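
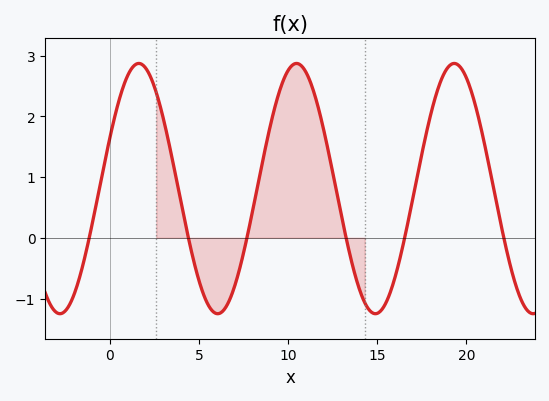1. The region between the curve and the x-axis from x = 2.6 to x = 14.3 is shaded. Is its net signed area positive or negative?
positive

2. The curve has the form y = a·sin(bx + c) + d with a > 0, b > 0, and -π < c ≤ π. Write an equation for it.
y = 2.06sin(0.71x + 0.42) + 0.81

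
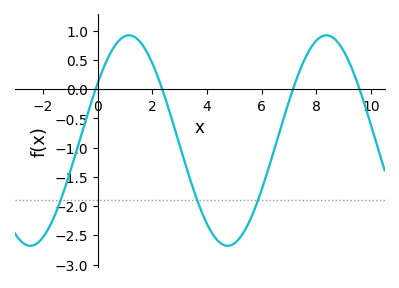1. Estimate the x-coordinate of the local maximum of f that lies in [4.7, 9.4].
8.36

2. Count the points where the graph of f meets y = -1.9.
3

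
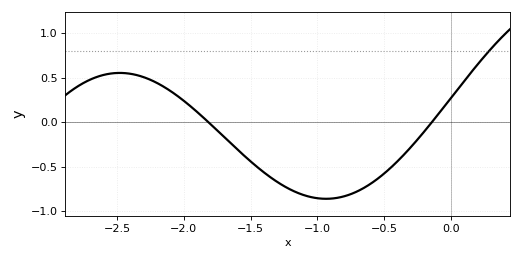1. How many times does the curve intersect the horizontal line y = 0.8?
1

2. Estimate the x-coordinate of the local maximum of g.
-2.48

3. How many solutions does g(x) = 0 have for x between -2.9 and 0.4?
2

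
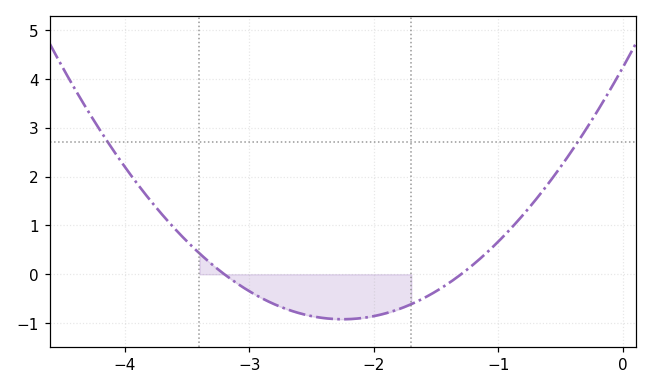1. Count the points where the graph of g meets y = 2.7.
2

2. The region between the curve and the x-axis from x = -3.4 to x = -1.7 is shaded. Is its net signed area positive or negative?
negative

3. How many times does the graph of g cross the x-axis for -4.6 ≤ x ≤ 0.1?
2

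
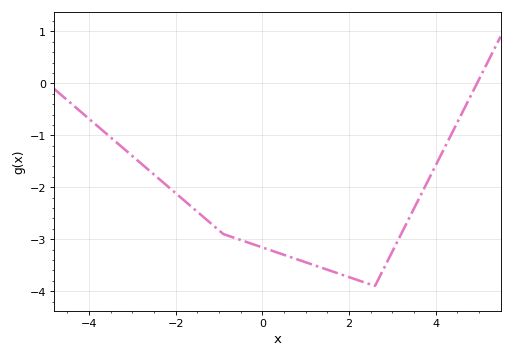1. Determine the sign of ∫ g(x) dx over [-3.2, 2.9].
negative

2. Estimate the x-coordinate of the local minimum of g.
2.6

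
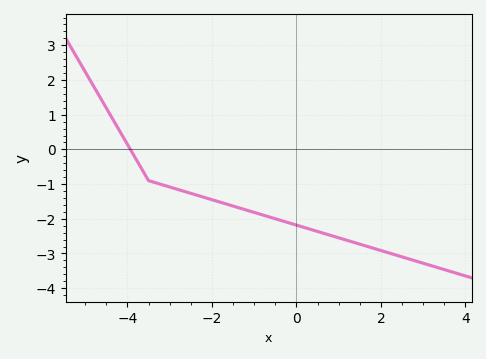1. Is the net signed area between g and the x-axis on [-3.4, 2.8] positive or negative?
negative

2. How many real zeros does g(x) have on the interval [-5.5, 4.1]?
1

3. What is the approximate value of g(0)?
-2.2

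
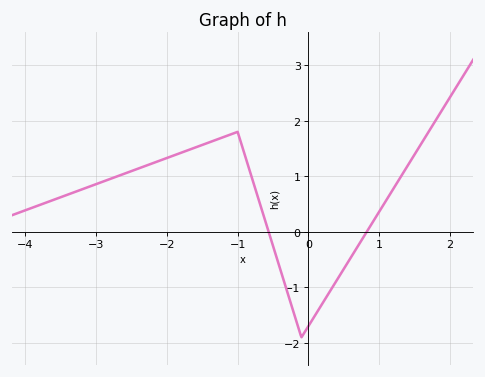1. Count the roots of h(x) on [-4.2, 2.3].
2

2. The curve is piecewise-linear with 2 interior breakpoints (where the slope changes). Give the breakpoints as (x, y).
(-1, 1.8); (-0.1, -1.9)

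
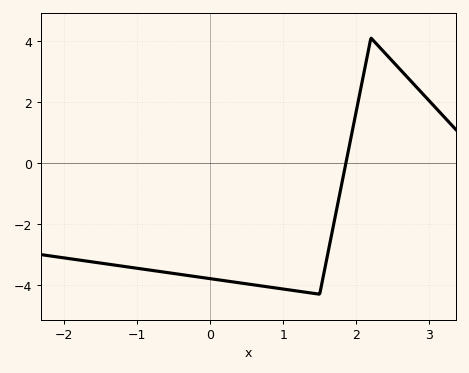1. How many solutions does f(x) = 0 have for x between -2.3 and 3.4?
1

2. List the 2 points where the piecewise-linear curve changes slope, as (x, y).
(1.5, -4.3); (2.2, 4.1)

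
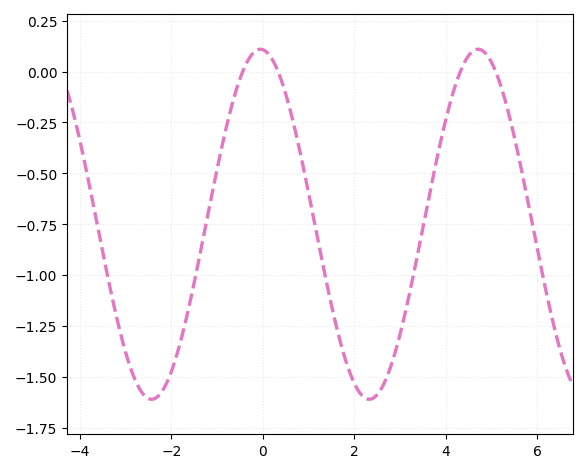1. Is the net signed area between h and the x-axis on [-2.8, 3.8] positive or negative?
negative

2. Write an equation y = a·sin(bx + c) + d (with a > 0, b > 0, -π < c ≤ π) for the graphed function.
y = 0.86sin(1.32x + 1.64) - 0.75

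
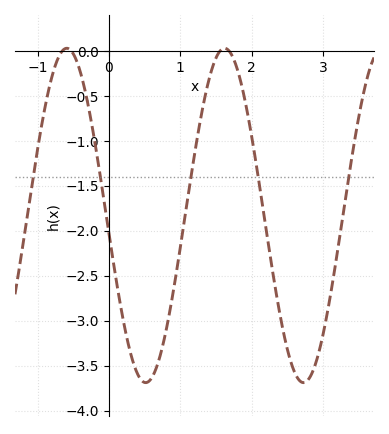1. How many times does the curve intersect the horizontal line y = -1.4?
5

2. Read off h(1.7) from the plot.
0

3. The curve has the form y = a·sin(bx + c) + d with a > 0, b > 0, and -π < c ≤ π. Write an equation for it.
y = 1.86sin(2.8x - 3) - 1.83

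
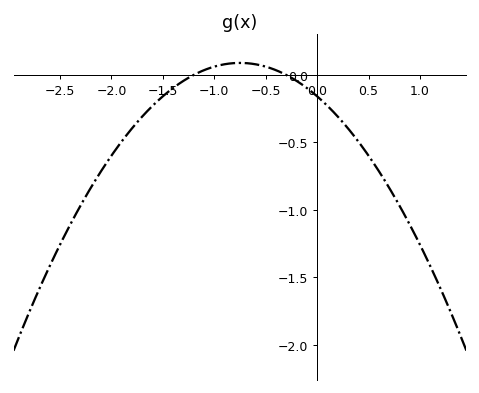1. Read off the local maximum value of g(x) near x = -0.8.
0.1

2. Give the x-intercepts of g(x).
-1.2, -0.3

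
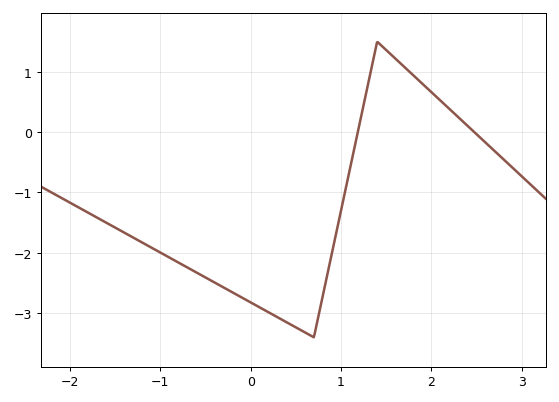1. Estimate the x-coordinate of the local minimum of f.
0.7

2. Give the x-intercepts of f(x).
1.2, 2.5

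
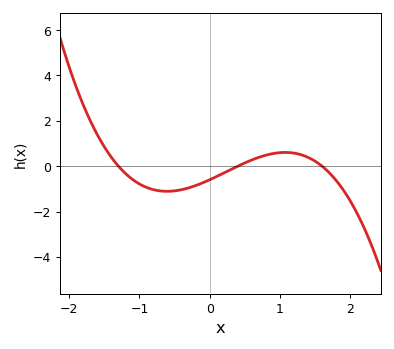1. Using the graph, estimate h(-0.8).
-1.04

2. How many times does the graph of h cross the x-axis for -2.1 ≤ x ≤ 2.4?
3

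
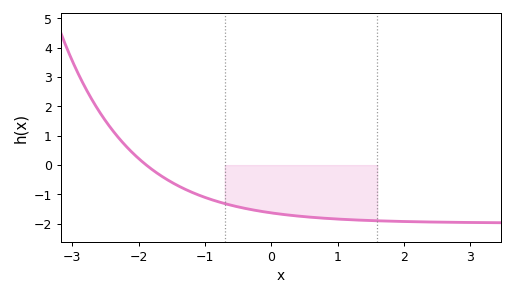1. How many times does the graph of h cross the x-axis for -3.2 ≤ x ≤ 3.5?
1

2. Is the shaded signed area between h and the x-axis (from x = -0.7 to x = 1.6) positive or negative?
negative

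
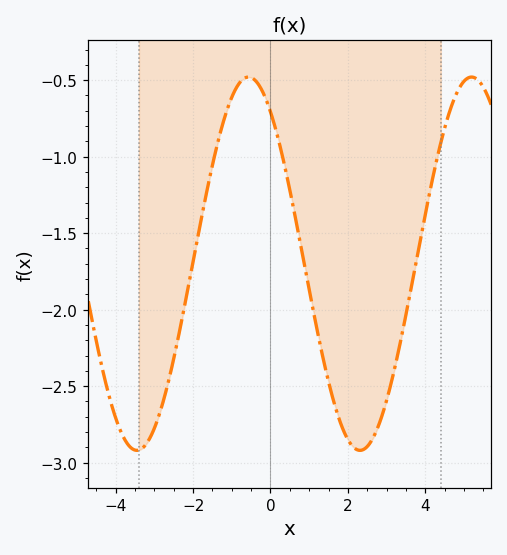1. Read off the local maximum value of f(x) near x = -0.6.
-0.48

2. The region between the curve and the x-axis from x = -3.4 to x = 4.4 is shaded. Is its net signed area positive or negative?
negative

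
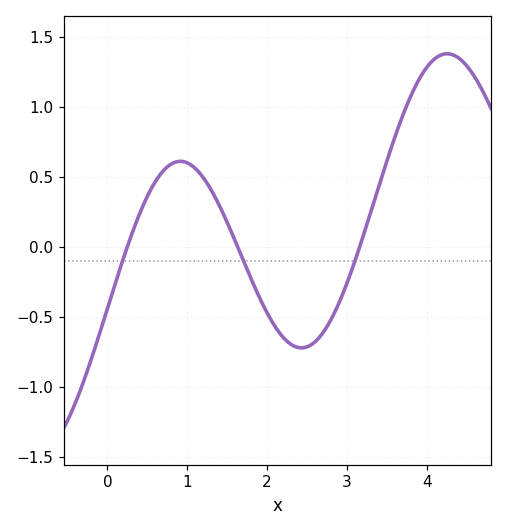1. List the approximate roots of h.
0.2, 1.6, 3.2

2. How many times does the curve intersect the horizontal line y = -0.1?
3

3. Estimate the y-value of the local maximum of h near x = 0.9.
0.6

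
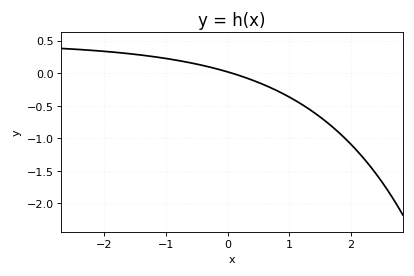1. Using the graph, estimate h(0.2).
-0.05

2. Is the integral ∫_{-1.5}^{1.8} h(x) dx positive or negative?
negative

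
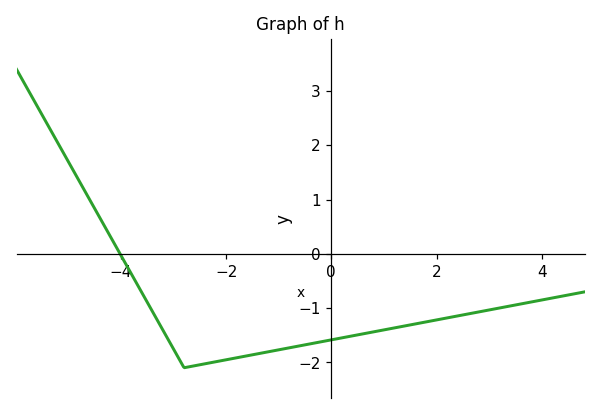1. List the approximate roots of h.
-4.02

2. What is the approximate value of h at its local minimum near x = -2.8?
-2.1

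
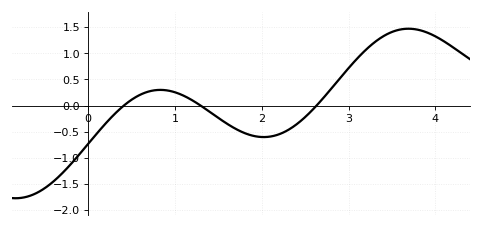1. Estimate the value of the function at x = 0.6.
0.205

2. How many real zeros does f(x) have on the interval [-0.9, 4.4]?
3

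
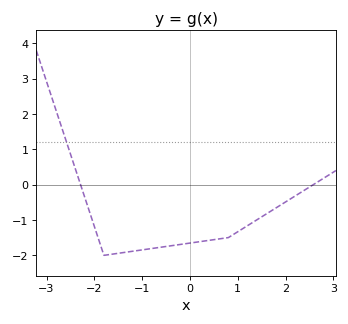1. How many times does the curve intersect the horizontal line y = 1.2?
1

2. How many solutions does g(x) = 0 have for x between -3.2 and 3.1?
2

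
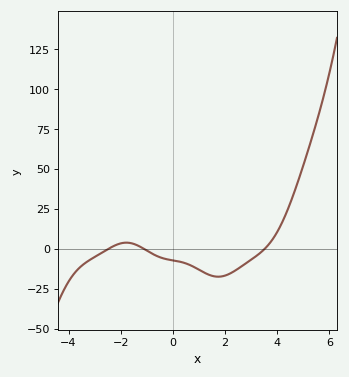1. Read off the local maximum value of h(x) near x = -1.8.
3.8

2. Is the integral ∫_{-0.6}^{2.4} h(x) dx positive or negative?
negative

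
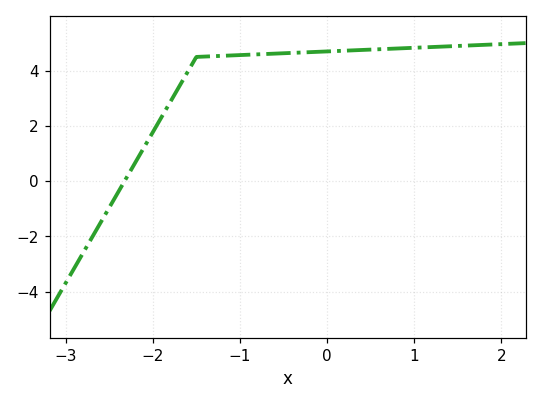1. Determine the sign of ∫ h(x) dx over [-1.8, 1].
positive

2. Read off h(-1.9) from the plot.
2.4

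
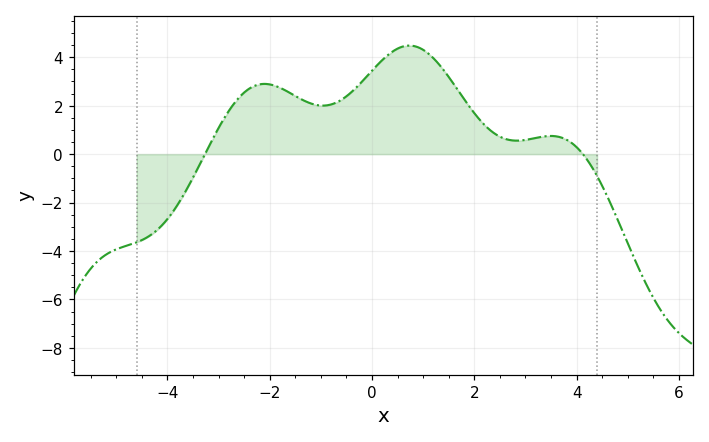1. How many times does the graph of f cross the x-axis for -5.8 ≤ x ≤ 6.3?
2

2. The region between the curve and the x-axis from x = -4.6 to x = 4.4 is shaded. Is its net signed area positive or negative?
positive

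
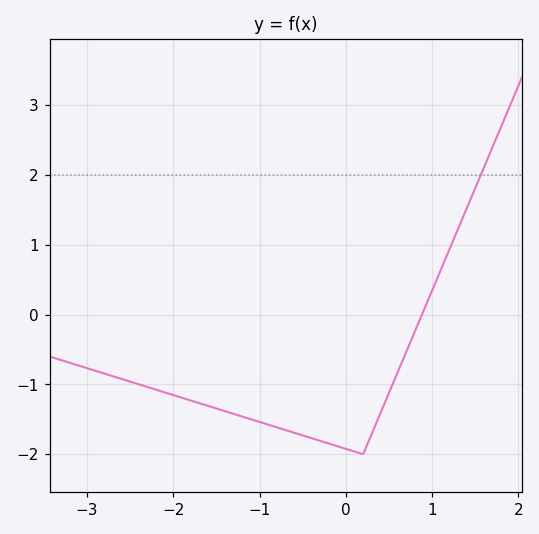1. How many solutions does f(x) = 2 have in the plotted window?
1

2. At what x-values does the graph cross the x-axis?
0.9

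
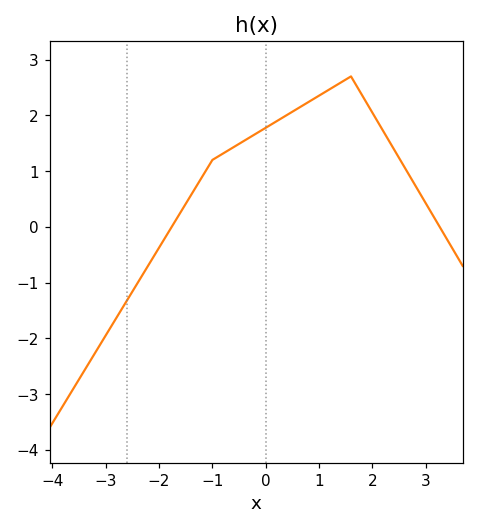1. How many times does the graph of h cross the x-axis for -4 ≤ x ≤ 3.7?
2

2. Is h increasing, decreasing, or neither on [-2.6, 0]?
increasing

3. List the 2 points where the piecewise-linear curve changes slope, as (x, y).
(-1, 1.2); (1.6, 2.7)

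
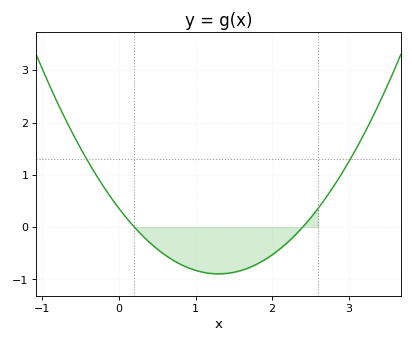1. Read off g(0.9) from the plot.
-0.777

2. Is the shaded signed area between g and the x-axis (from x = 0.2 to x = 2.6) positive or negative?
negative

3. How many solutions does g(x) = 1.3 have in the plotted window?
2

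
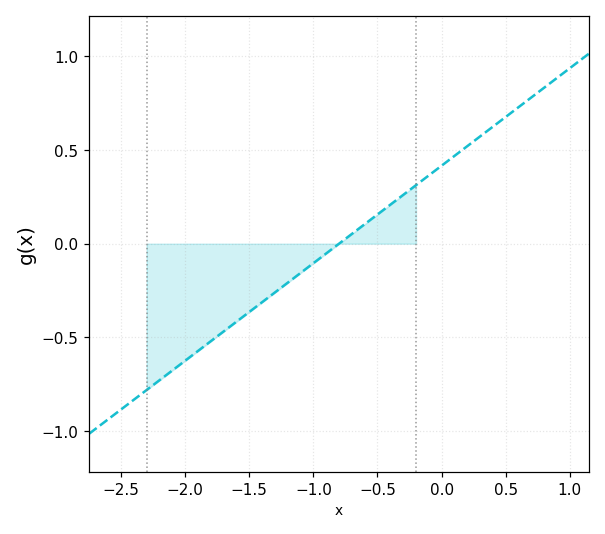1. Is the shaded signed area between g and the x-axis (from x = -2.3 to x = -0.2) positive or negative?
negative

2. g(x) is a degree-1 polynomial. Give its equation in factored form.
y = 0.52(x + 0.8)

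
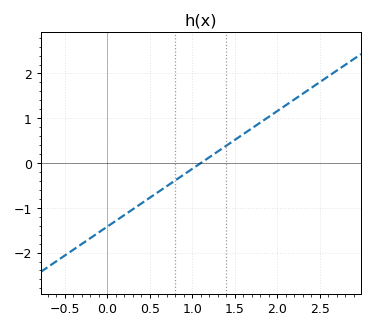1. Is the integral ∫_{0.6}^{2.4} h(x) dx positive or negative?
positive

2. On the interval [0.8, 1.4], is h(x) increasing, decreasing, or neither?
increasing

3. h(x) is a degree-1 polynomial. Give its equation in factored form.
y = 1.29(x - 1.1)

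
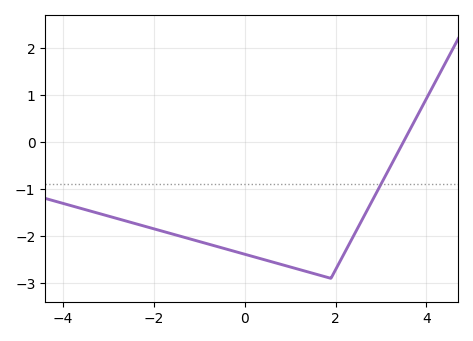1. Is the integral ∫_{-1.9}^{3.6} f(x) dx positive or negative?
negative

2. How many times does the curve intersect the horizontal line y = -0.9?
1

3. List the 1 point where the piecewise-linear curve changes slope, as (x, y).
(1.9, -2.9)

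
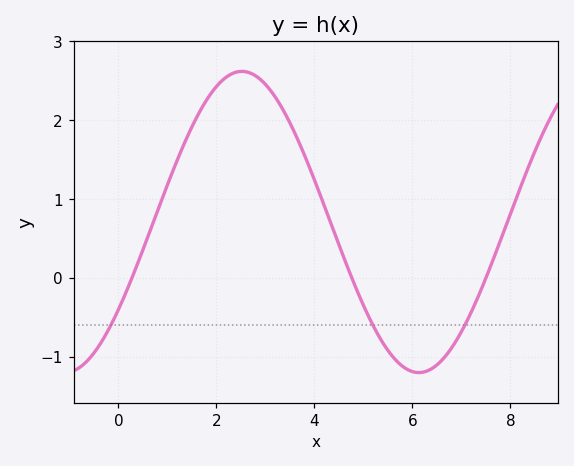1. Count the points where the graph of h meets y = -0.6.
3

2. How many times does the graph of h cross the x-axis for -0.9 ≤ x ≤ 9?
3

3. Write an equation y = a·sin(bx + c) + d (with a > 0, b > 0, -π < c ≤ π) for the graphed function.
y = 1.91sin(0.87x - 0.62) + 0.71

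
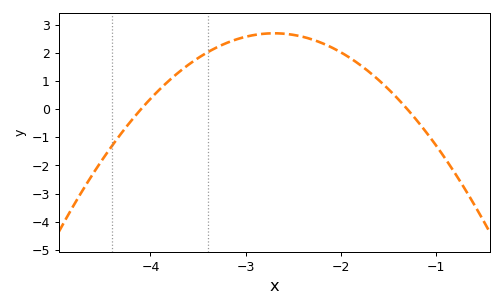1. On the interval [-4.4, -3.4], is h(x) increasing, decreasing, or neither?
increasing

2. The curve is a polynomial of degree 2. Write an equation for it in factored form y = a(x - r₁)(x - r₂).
y = -1.38(x + 4.1)(x + 1.3)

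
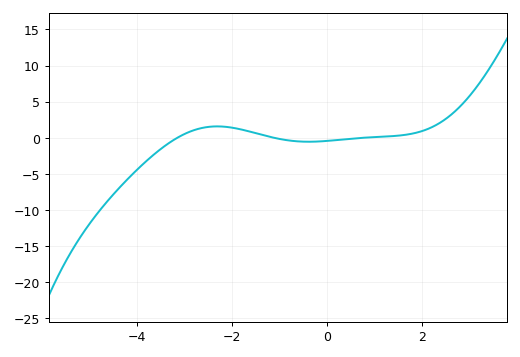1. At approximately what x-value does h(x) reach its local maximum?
-2.4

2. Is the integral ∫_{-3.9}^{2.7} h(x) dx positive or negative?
positive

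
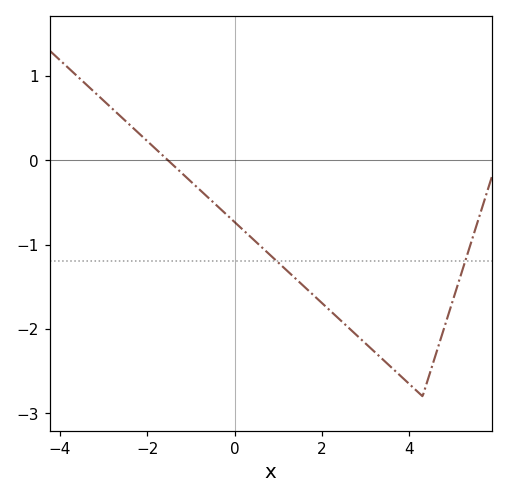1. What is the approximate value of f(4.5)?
-2.47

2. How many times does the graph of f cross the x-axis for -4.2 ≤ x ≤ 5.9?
1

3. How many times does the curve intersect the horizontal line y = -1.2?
2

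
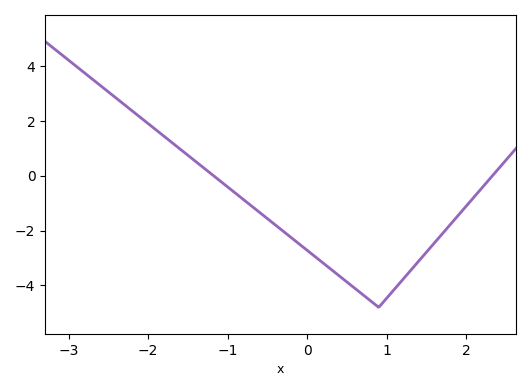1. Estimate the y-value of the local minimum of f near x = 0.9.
-4.8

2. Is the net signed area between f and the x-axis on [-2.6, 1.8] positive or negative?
negative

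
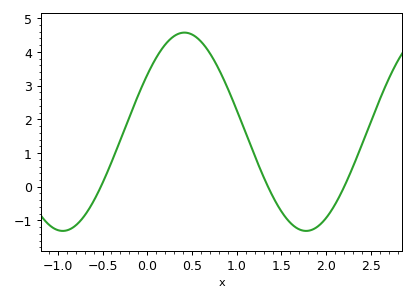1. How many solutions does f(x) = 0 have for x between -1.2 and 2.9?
3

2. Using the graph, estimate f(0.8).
3.5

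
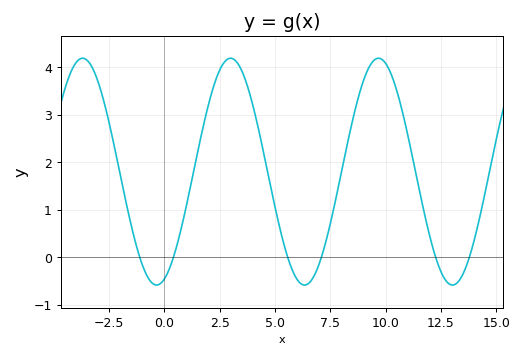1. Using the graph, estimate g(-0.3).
-0.6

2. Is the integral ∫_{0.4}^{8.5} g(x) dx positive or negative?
positive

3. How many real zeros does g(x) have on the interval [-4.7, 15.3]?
6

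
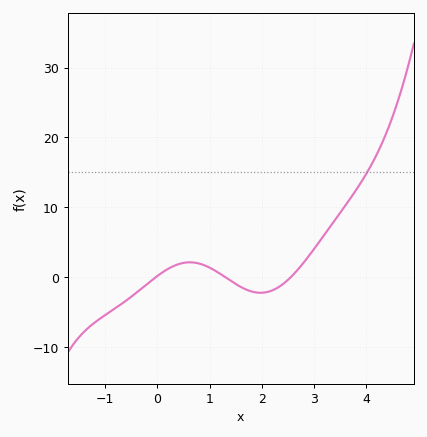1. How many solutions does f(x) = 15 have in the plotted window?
1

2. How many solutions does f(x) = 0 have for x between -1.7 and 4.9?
3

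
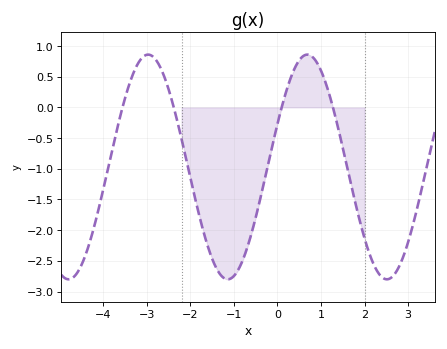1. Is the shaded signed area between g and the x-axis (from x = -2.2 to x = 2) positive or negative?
negative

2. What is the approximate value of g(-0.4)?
-1.51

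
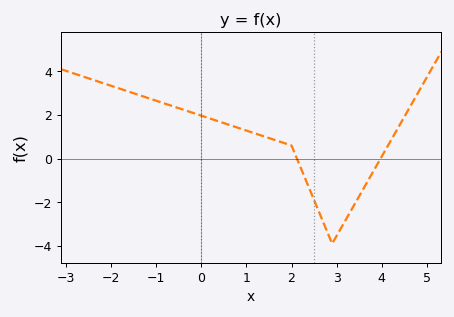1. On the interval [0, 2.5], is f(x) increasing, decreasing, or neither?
decreasing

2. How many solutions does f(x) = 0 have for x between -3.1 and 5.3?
2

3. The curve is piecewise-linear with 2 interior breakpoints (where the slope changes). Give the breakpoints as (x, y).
(2, 0.6); (2.9, -3.9)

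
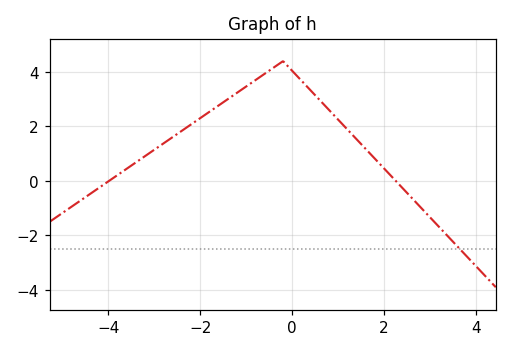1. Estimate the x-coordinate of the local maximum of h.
-0.2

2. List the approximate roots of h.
-4, 2.2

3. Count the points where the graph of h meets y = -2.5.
1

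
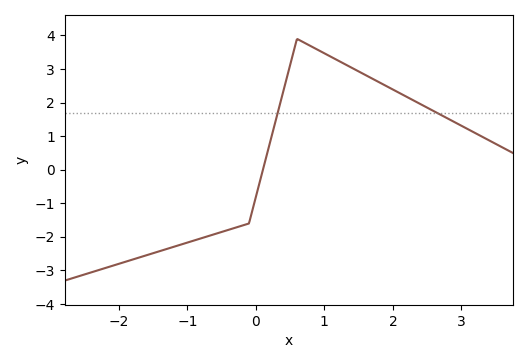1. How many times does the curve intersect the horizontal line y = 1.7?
2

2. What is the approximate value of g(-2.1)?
-2.9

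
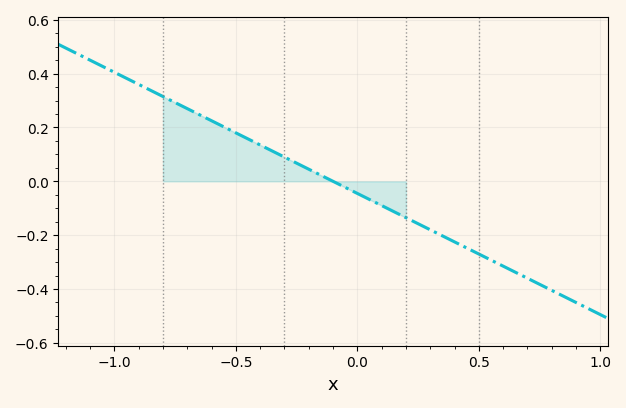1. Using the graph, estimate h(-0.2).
0.04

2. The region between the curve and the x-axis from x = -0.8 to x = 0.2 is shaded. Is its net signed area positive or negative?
positive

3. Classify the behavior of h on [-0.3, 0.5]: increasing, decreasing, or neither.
decreasing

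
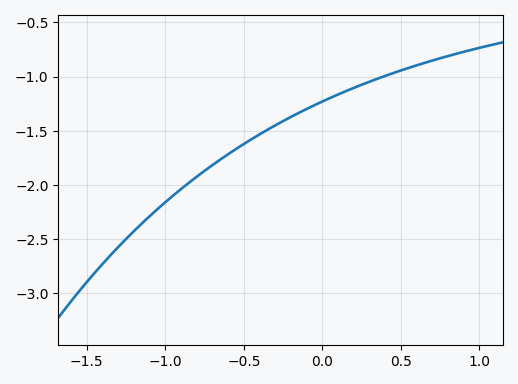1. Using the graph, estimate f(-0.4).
-1.55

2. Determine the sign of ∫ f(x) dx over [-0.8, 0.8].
negative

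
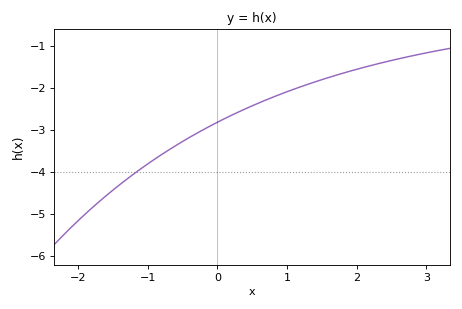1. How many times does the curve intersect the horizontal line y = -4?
1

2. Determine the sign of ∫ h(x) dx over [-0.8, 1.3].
negative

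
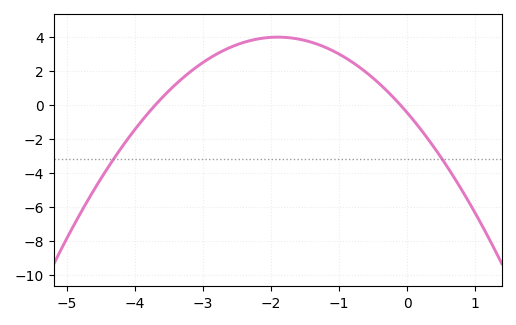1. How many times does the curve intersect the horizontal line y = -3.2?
2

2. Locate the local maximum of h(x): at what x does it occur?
-1.9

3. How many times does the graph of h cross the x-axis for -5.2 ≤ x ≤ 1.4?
2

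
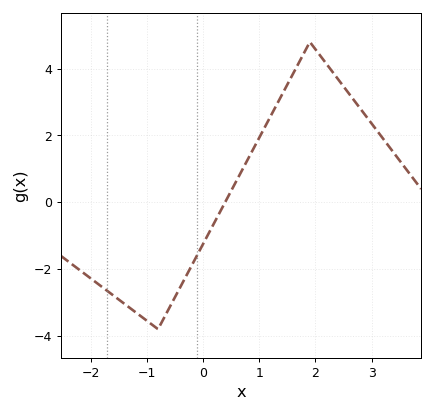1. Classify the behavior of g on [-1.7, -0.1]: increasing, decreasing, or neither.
neither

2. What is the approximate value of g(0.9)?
1.6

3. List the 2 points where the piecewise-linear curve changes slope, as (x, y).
(-0.8, -3.8); (1.9, 4.8)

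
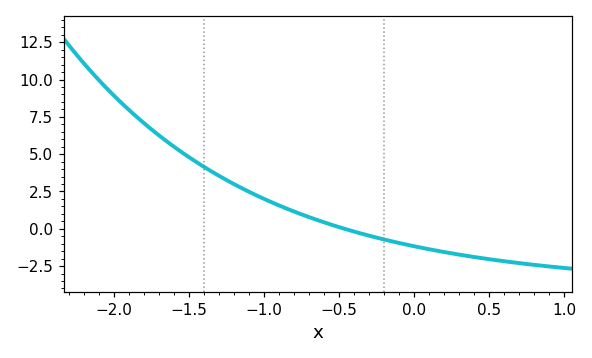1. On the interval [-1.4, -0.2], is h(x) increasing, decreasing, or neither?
decreasing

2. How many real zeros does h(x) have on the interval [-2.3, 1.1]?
1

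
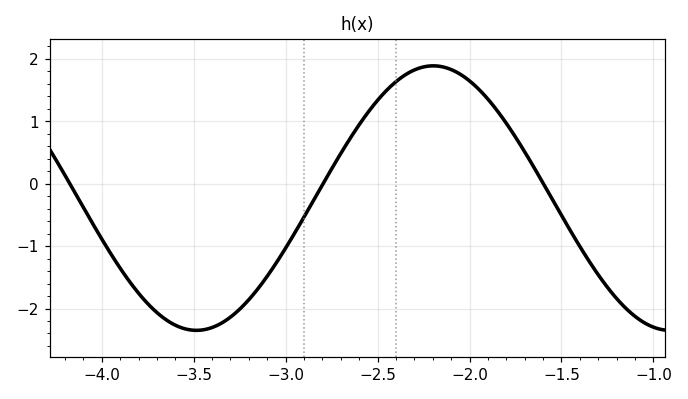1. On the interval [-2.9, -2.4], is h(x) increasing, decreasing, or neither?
increasing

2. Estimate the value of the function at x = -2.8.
-0.018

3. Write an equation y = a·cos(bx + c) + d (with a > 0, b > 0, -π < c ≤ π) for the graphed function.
y = 2.12cos(2.44x - 0.922) - 0.23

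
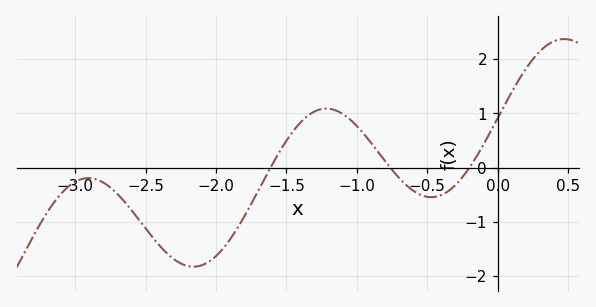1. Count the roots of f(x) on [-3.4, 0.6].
3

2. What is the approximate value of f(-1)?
0.764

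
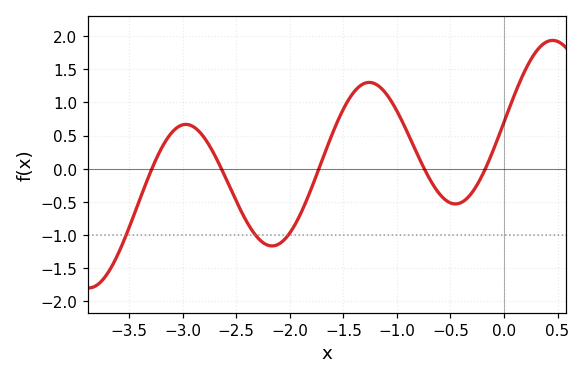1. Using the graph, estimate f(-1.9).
-0.7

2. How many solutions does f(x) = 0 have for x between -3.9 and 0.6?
5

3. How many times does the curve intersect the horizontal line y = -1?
3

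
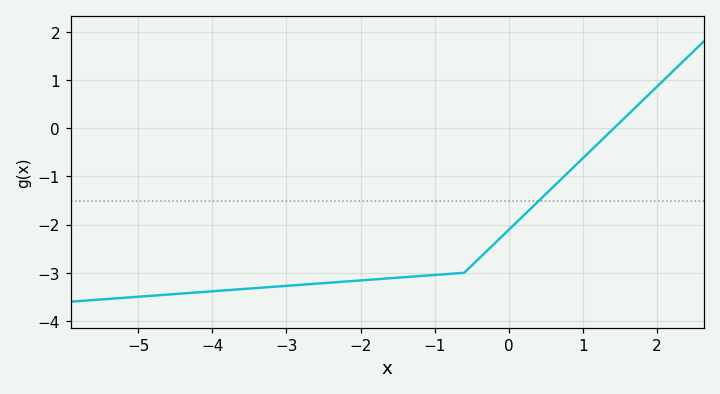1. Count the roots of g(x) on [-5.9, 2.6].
1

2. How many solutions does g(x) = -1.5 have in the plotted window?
1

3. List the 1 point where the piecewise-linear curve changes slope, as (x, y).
(-0.6, -3)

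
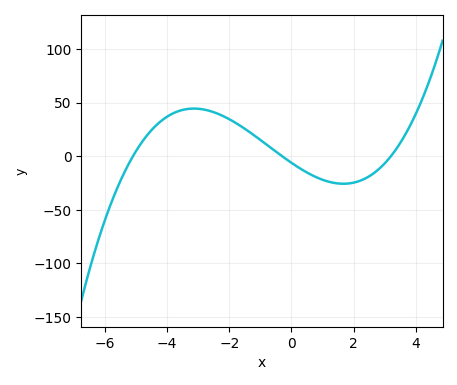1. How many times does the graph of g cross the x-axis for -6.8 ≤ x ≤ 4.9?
3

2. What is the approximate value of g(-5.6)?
-29.4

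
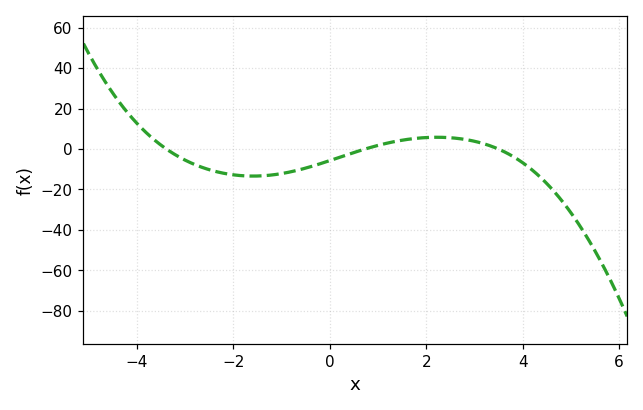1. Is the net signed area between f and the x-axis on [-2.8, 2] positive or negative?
negative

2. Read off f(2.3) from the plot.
5.78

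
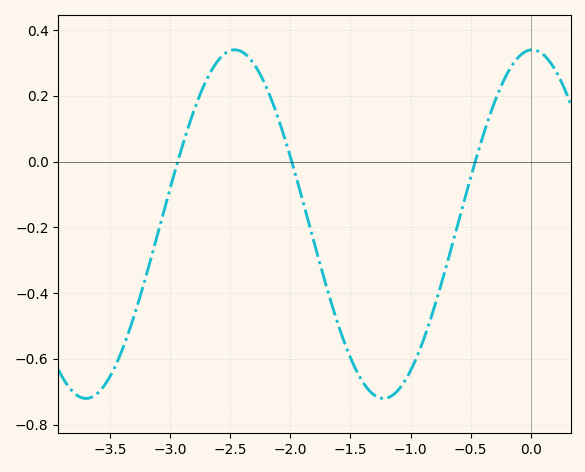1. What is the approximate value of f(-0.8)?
-0.44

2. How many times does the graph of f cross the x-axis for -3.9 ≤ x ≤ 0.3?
3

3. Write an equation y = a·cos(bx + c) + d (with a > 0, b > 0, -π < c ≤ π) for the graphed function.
y = 0.53cos(2.5x - 0.03) - 0.19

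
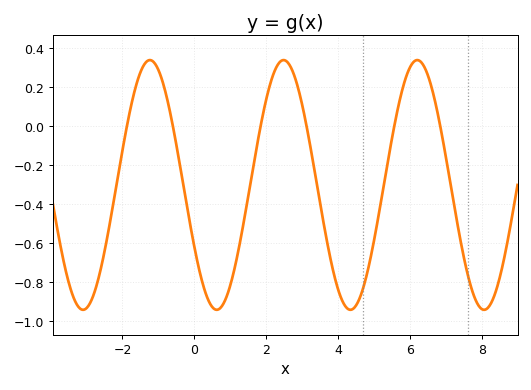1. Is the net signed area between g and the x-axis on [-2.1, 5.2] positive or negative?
negative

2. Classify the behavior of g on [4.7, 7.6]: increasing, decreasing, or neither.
neither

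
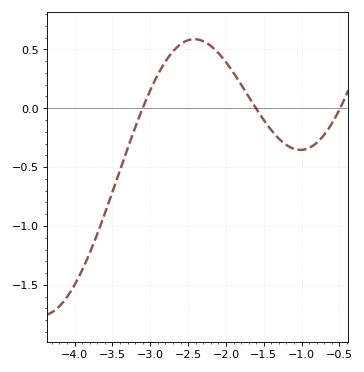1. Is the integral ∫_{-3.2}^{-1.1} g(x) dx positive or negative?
positive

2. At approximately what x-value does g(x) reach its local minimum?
-1.01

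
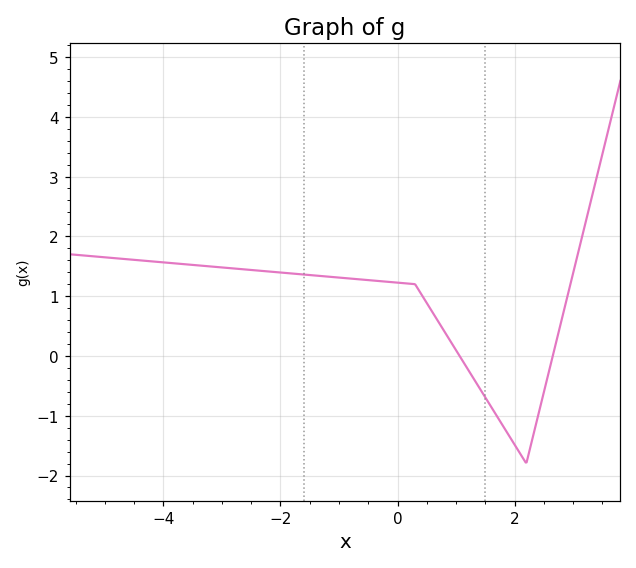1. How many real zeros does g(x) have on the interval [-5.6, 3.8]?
2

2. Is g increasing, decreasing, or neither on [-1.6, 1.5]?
decreasing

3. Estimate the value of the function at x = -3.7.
1.5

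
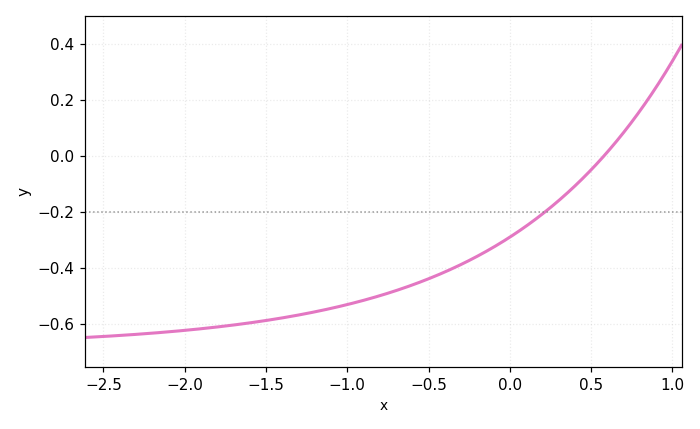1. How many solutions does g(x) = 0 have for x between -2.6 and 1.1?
1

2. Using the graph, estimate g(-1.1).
-0.544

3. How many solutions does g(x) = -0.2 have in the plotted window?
1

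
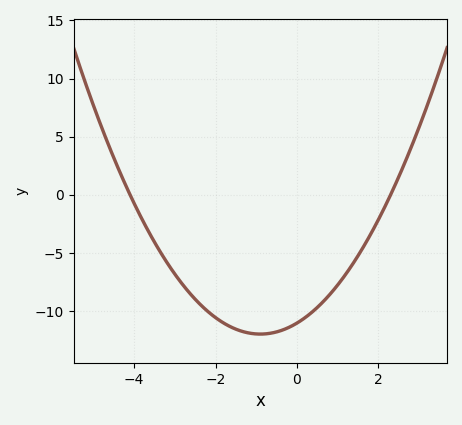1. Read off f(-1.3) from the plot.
-11.8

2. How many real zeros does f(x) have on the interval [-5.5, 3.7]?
2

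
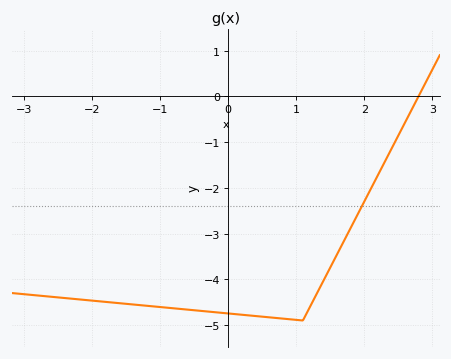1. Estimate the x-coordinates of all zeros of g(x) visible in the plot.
2.8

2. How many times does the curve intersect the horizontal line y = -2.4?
1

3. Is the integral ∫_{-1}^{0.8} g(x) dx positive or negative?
negative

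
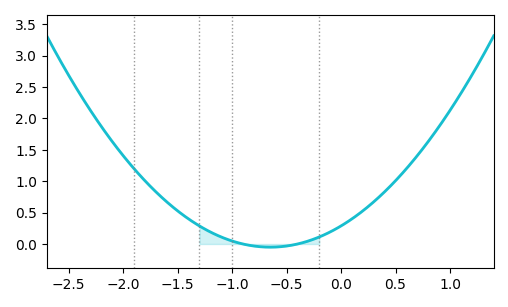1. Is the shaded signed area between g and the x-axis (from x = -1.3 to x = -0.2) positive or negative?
positive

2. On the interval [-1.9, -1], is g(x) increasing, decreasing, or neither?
decreasing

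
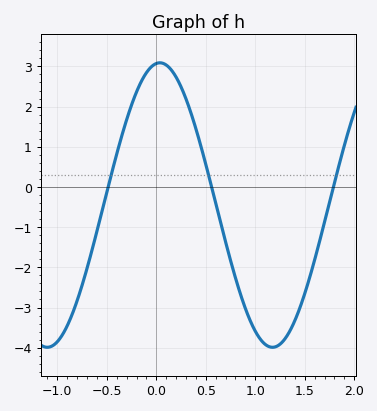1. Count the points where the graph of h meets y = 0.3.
3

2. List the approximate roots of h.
-0.487, 0.559, 1.79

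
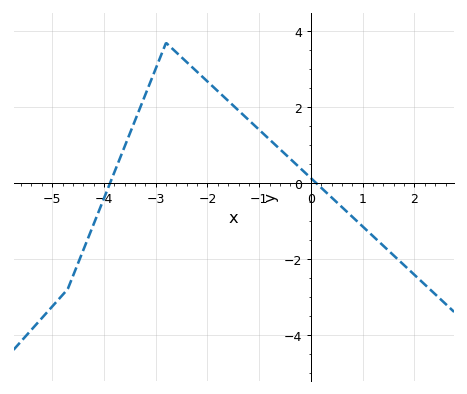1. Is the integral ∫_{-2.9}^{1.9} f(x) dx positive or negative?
positive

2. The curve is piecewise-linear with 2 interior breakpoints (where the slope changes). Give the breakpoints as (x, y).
(-4.7, -2.8); (-2.8, 3.7)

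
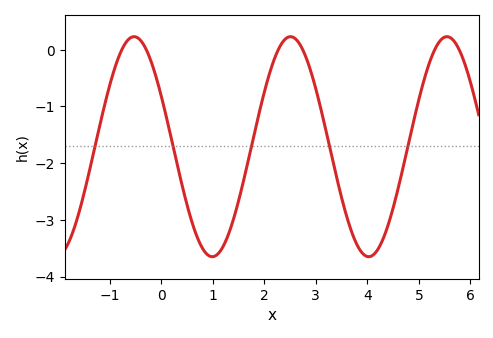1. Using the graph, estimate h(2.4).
0.181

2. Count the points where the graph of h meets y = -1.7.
5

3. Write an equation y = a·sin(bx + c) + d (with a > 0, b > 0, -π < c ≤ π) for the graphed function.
y = 1.94sin(2.07x + 2.66) - 1.71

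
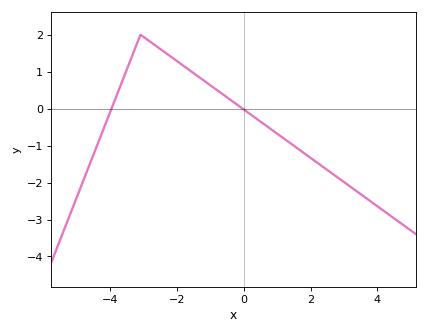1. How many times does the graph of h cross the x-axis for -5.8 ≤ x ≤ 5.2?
2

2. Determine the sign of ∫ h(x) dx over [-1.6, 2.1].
negative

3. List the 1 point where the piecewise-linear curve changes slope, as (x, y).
(-3.1, 2)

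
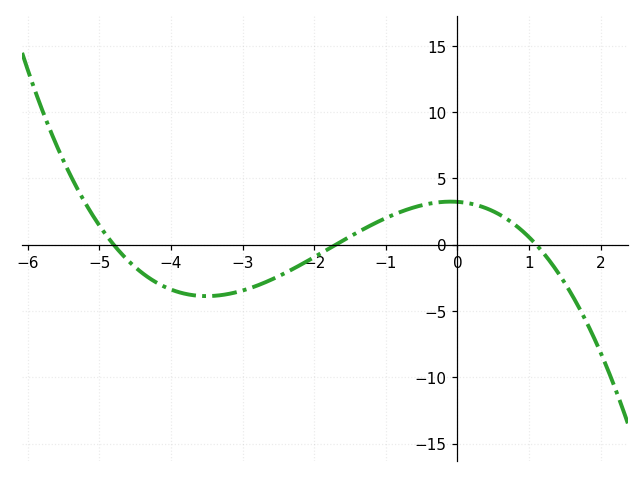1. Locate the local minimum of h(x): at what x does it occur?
-3.6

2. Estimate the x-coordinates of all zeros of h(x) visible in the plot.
-4.8, -1.6, 1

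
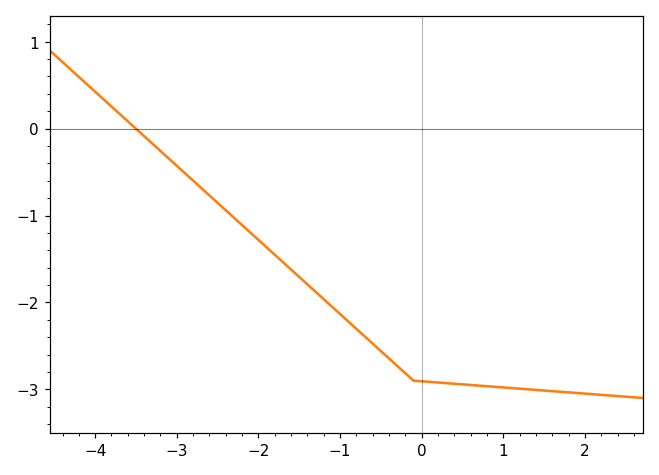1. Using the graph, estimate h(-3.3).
-0.2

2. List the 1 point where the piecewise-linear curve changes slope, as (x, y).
(-0.1, -2.9)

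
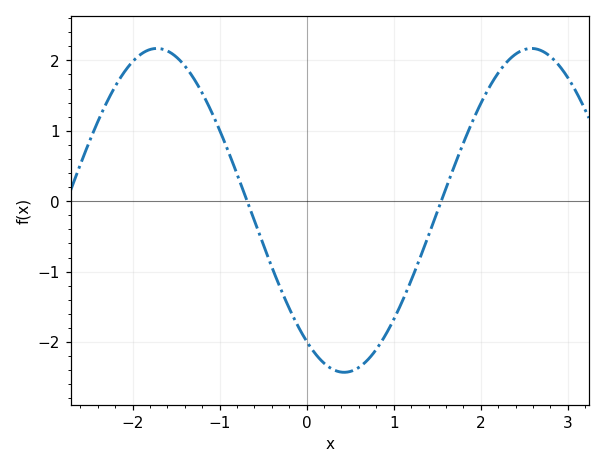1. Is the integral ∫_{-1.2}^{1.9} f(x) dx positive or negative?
negative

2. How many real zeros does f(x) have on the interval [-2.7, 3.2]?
2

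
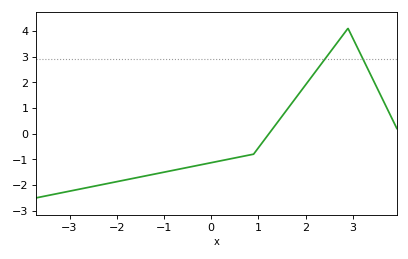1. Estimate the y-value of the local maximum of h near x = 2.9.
4.1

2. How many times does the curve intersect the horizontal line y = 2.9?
2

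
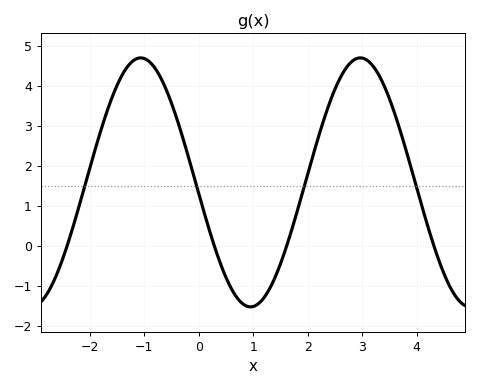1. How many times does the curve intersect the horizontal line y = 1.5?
4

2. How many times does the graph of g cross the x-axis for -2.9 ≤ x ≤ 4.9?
4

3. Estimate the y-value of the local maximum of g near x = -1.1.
4.7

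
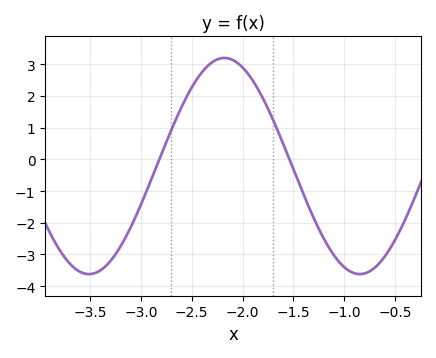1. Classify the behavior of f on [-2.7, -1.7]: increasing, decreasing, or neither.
neither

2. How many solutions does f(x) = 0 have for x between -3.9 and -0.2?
2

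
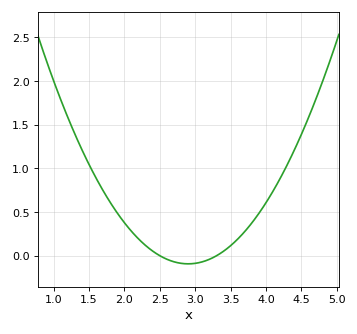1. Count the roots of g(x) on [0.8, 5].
2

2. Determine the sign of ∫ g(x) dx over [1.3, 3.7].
positive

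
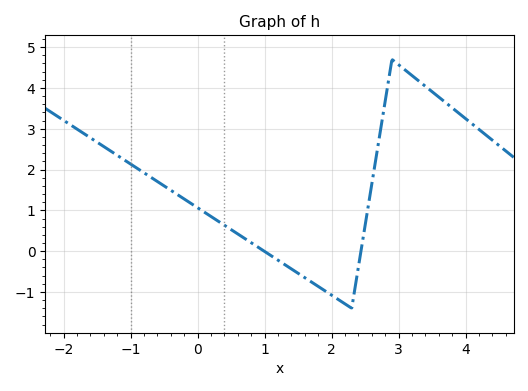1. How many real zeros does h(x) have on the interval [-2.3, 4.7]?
2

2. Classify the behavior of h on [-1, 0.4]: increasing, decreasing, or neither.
decreasing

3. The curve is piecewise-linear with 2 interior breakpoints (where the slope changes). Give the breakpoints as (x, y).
(2.3, -1.4); (2.9, 4.7)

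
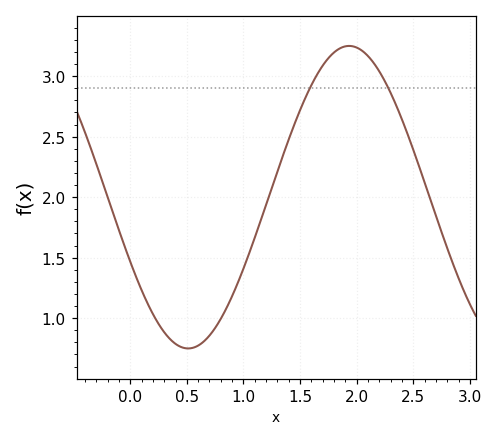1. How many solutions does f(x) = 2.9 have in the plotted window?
2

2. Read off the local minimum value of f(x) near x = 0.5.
0.75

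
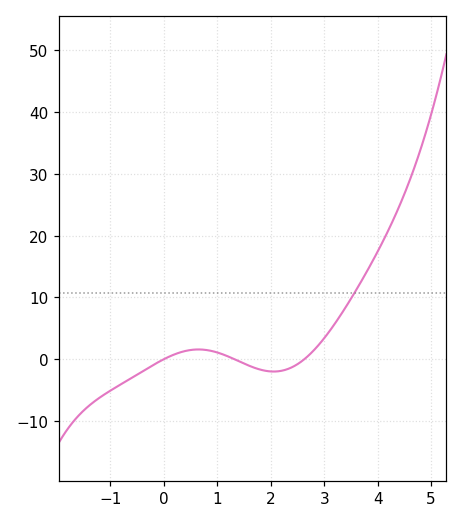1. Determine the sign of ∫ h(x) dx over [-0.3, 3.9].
positive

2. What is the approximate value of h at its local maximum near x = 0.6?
2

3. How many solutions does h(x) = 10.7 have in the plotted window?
1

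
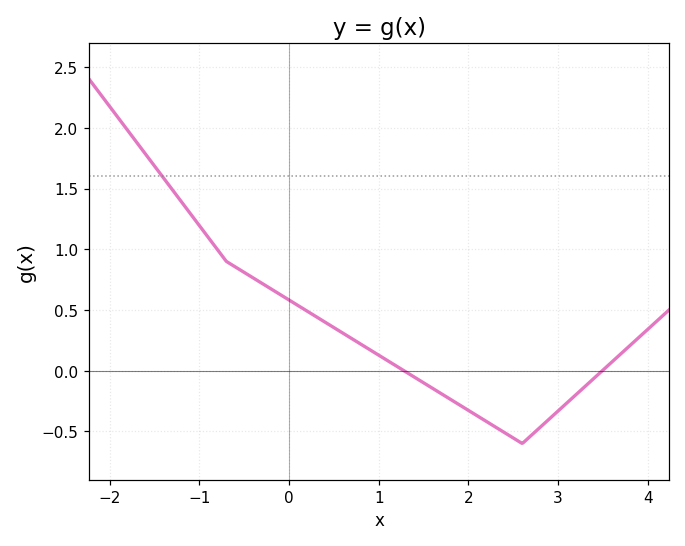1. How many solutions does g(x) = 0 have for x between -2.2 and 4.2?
2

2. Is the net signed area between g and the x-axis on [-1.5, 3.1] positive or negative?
positive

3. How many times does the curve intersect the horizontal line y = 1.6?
1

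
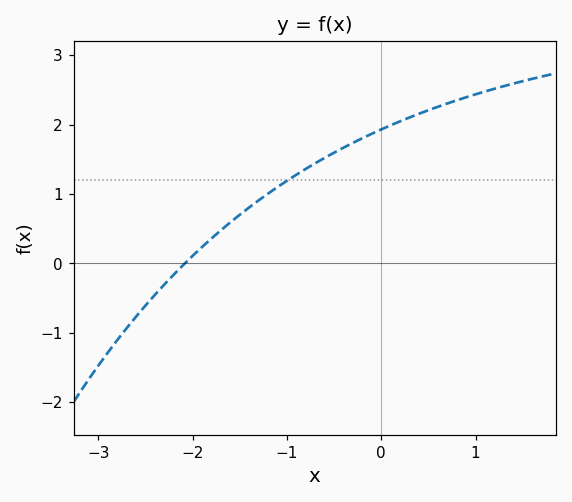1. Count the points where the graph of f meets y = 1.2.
1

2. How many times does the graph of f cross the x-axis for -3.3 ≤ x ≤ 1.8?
1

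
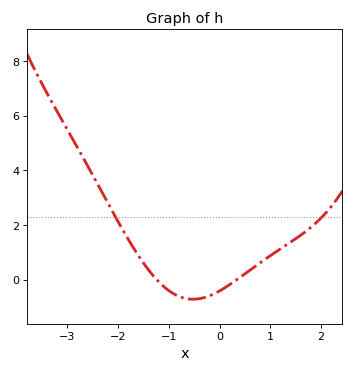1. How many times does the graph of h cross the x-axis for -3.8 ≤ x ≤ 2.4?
2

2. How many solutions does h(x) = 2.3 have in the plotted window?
2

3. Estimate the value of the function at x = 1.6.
1.63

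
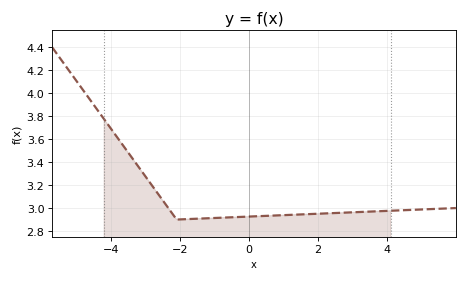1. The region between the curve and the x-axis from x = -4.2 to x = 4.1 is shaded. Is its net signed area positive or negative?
positive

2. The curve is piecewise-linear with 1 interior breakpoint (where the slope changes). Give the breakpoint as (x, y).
(-2.1, 2.9)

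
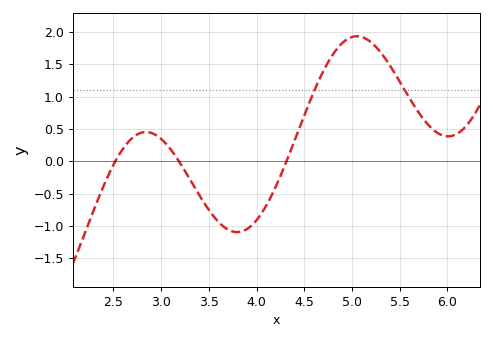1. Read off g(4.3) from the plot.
-0.054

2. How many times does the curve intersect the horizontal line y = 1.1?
2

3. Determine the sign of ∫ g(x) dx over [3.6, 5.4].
positive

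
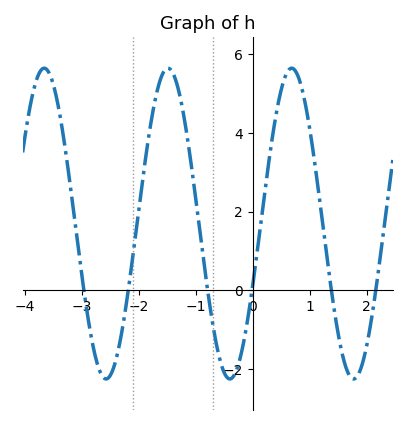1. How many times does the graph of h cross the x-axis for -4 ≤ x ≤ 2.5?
6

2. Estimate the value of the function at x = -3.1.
1.4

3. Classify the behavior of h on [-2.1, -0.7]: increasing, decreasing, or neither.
neither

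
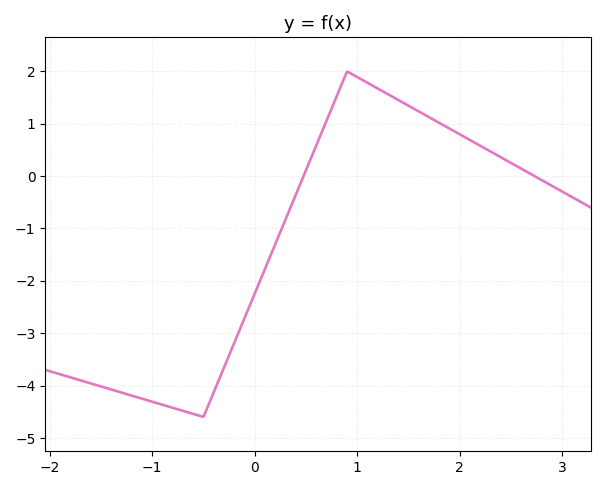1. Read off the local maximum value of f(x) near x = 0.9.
2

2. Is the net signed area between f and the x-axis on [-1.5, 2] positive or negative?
negative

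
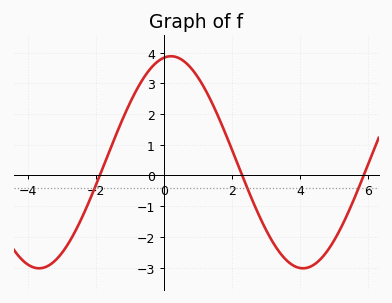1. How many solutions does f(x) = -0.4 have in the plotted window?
3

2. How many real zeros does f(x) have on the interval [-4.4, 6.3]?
3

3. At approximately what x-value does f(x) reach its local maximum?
0.214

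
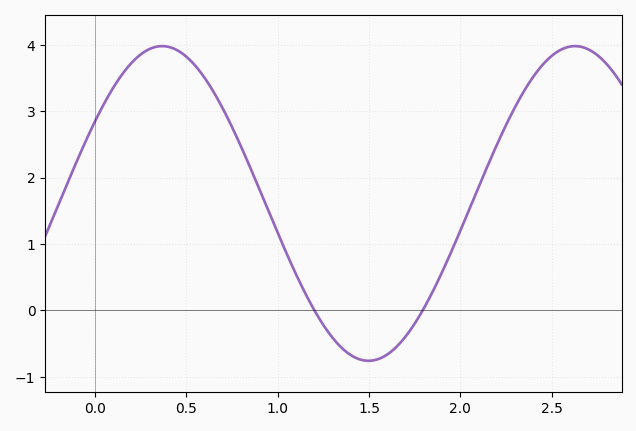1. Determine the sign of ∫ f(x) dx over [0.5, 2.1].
positive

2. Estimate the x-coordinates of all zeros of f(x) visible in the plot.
1.2, 1.8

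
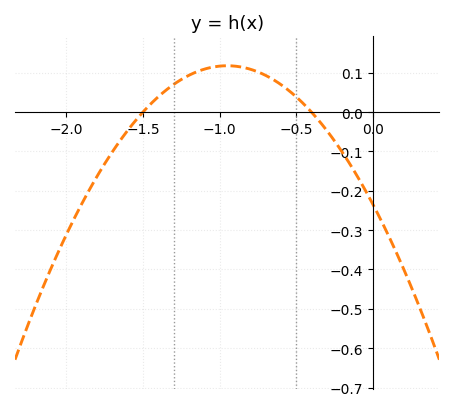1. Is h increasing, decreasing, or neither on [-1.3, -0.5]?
neither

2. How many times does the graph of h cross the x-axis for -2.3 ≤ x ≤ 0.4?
2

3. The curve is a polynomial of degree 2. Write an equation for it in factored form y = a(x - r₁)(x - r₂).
y = -0.39(x + 1.5)(x + 0.4)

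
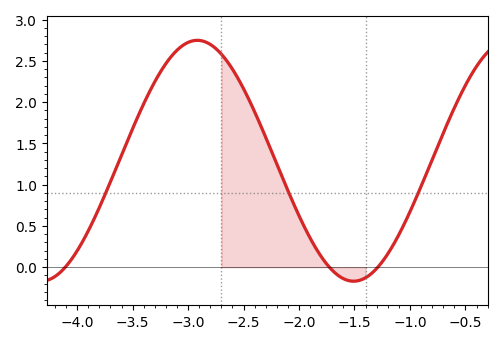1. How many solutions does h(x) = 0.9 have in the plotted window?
3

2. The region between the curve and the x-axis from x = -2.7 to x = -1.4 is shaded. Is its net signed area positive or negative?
positive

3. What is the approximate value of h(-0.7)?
1.6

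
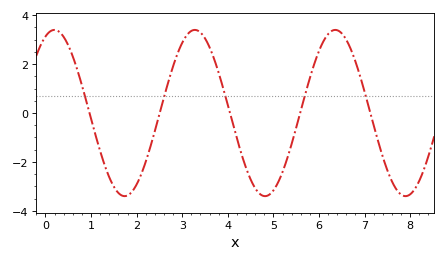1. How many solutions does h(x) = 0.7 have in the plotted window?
5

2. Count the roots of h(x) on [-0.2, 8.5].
5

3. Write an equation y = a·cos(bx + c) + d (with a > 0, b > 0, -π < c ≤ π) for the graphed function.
y = 3.4cos(2.04x - 0.402) + 0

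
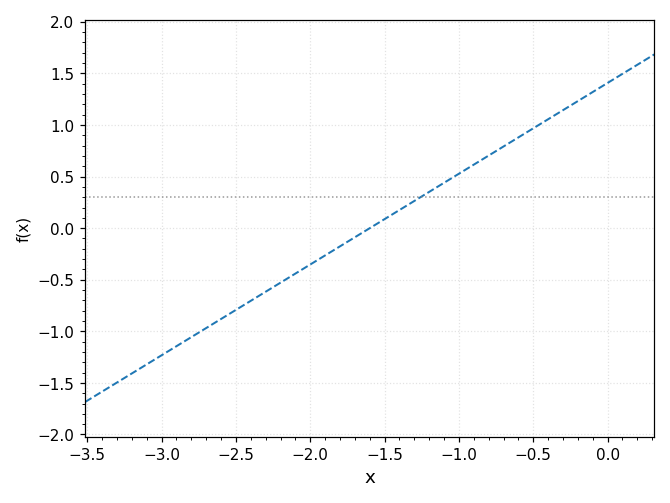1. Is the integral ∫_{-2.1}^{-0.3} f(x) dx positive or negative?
positive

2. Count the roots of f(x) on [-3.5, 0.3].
1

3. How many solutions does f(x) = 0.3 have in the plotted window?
1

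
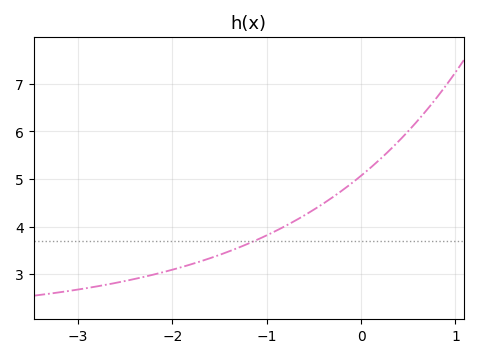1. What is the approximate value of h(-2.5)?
2.9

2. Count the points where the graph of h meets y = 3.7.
1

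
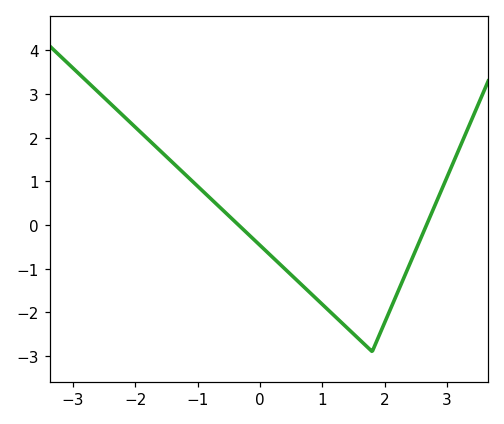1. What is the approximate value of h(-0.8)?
0.617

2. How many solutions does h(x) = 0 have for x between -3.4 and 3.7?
2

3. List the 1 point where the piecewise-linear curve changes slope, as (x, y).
(1.8, -2.9)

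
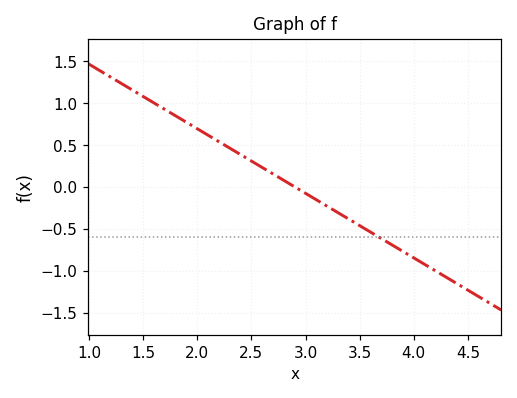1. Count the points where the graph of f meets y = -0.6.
1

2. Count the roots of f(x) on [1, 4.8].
1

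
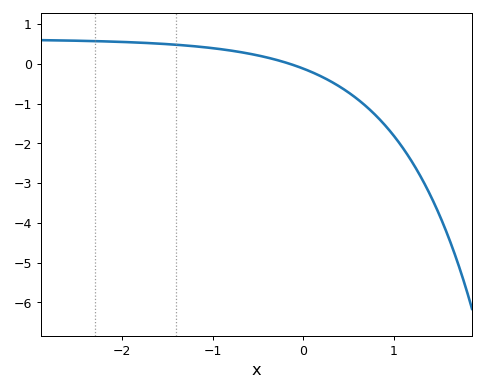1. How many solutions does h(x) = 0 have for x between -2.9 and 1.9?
1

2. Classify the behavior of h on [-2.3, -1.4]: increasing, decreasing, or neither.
decreasing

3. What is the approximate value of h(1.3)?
-2.9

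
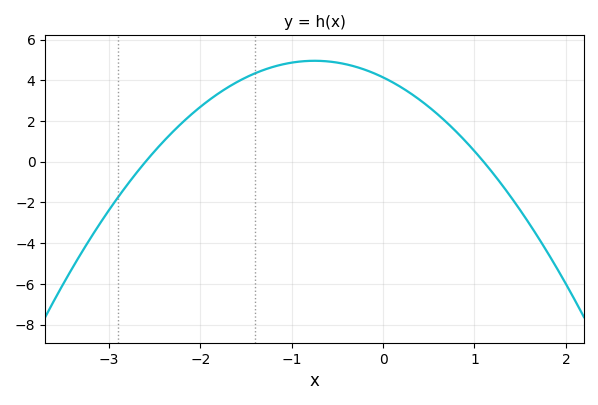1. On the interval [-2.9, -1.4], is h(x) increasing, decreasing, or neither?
increasing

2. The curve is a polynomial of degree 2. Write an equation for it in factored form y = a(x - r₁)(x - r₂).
y = -1.45(x + 2.6)(x - 1.1)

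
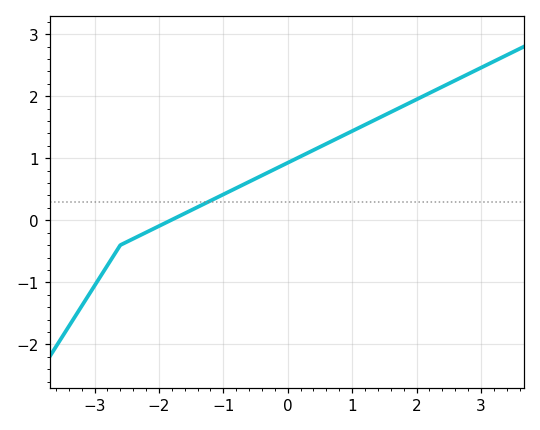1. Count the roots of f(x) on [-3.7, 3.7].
1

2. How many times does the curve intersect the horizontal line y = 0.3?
1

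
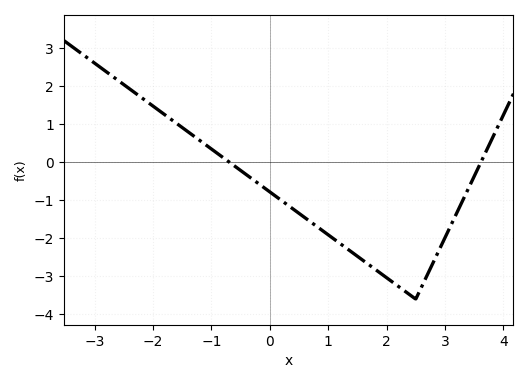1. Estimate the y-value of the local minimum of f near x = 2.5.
-3.6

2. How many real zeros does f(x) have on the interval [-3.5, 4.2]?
2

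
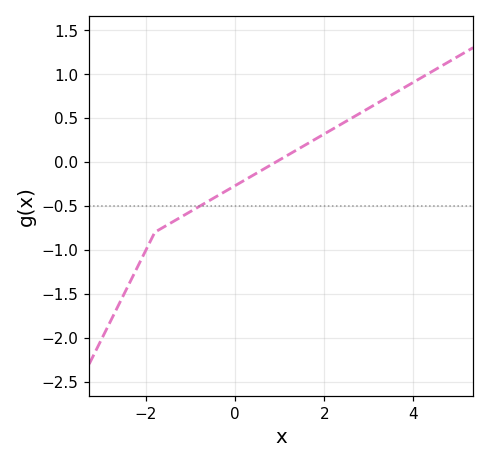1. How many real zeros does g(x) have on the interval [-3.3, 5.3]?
1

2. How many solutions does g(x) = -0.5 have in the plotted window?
1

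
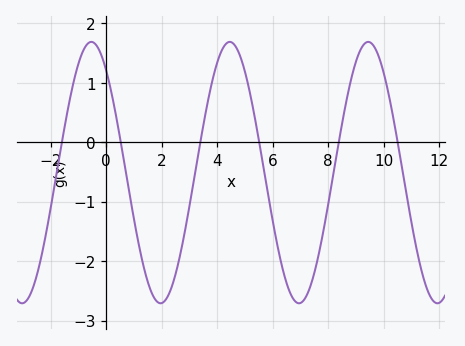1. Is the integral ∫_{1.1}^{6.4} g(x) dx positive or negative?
negative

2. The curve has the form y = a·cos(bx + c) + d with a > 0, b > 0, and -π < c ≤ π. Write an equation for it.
y = 2.2cos(1.26x + 0.672) - 0.51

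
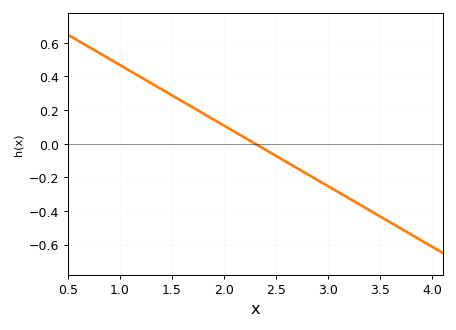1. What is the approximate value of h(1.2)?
0.4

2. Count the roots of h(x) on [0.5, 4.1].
1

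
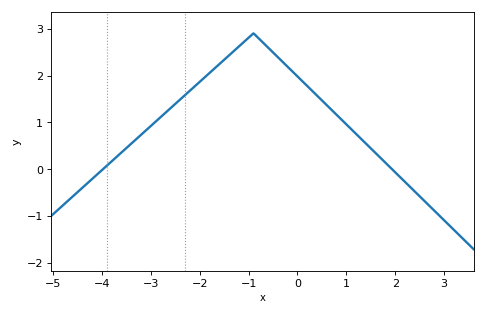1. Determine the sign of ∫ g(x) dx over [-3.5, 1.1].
positive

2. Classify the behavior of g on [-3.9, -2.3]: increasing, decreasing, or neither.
increasing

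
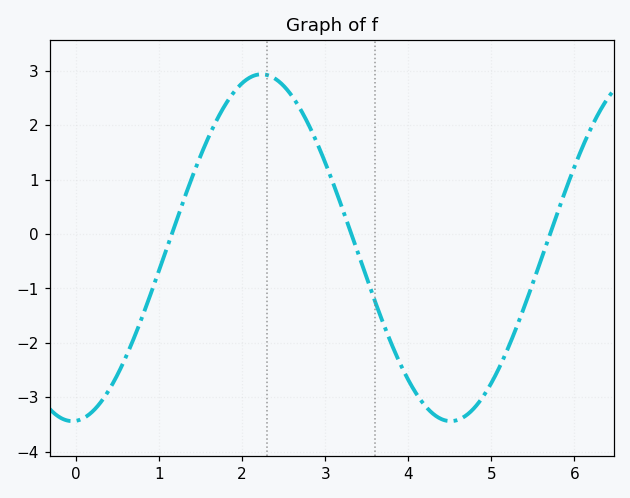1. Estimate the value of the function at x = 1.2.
0.212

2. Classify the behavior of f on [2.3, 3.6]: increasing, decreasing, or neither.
decreasing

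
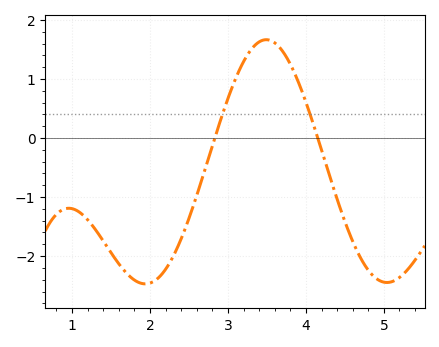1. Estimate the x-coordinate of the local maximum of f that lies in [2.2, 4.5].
3.5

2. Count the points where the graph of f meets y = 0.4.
2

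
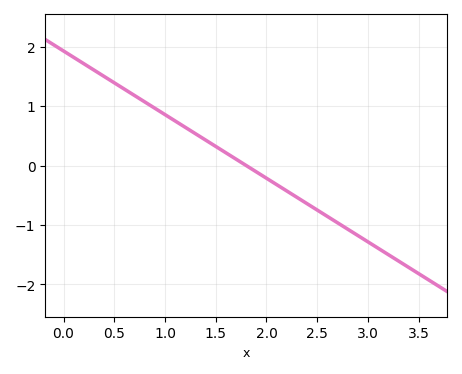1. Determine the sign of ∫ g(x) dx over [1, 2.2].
positive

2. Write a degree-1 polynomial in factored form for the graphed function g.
y = -1.07(x - 1.8)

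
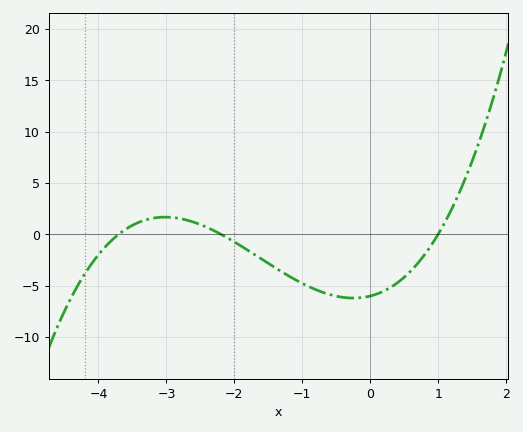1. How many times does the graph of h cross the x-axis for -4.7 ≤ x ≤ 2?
3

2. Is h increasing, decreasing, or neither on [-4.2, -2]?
neither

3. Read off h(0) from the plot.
-6.02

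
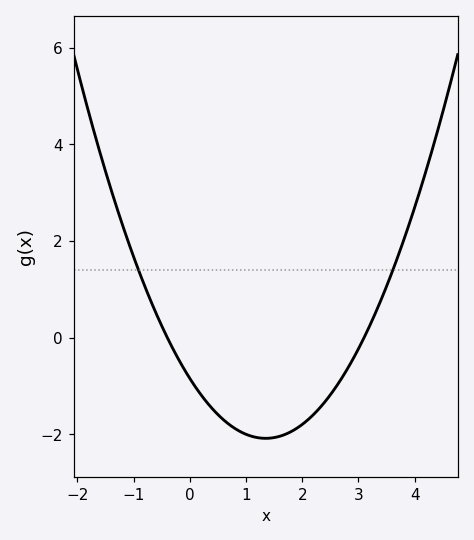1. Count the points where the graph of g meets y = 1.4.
2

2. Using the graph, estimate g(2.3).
-1.4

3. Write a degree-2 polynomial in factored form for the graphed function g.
y = 0.68(x + 0.4)(x - 3.1)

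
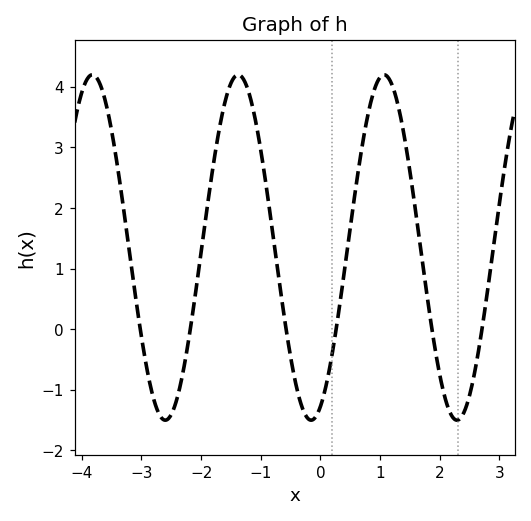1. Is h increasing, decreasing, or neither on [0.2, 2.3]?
neither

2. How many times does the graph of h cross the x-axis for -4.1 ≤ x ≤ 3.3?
6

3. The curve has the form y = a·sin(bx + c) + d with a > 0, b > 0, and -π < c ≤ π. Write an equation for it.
y = 2.85sin(2.6x - 1.2) + 1.35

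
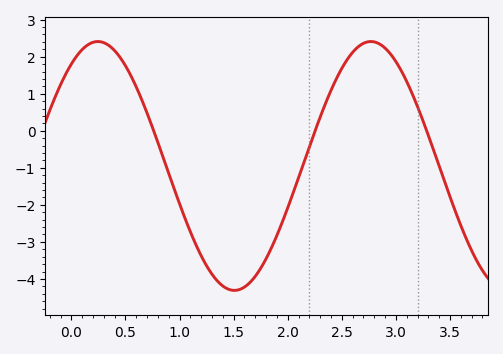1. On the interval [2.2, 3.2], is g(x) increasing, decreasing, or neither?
neither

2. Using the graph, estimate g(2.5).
1.69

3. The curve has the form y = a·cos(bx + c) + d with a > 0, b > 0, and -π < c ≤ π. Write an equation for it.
y = 3.36cos(2.49x - 0.61) - 0.95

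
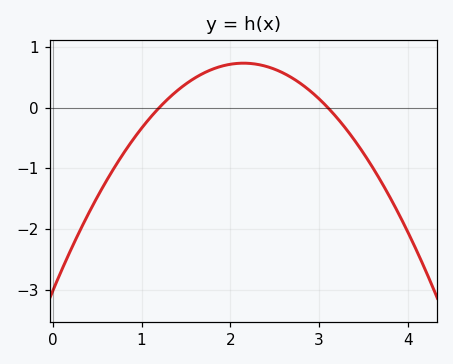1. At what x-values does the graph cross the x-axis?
1.2, 3.1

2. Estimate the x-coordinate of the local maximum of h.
2.1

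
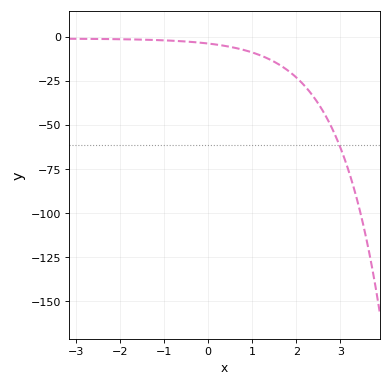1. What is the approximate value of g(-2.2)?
-1.31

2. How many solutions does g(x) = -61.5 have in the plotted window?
1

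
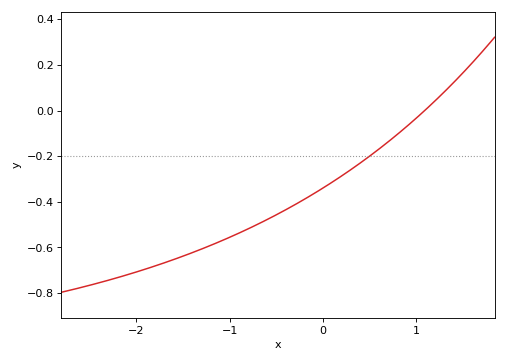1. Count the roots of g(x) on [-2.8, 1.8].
1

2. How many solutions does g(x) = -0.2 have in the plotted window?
1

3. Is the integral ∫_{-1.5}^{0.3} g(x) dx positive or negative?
negative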